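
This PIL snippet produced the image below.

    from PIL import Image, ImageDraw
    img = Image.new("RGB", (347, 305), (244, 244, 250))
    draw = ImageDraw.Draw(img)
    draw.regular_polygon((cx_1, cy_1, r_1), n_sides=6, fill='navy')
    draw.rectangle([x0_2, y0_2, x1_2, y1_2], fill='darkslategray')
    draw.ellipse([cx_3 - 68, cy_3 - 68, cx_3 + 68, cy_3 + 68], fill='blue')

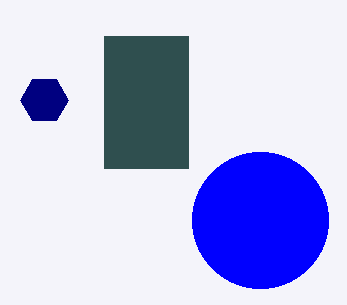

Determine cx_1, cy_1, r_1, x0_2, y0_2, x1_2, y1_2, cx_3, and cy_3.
cx_1 = 44; cy_1 = 100; r_1 = 24; x0_2 = 104; y0_2 = 36; x1_2 = 188; y1_2 = 168; cx_3 = 260; cy_3 = 220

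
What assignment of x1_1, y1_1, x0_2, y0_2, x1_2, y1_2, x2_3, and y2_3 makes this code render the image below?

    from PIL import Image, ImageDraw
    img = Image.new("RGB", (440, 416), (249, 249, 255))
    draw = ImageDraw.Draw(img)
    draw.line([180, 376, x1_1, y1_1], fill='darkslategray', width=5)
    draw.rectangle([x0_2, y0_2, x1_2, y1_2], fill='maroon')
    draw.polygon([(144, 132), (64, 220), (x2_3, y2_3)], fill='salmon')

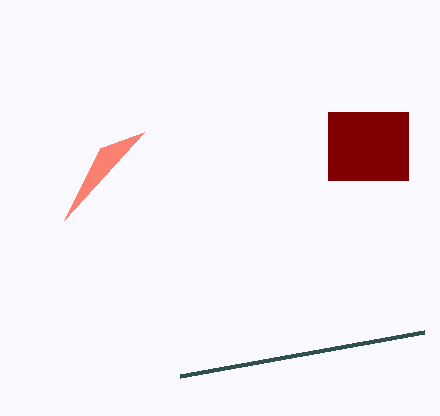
x1_1 = 424, y1_1 = 332, x0_2 = 328, y0_2 = 112, x1_2 = 408, y1_2 = 180, x2_3 = 100, y2_3 = 148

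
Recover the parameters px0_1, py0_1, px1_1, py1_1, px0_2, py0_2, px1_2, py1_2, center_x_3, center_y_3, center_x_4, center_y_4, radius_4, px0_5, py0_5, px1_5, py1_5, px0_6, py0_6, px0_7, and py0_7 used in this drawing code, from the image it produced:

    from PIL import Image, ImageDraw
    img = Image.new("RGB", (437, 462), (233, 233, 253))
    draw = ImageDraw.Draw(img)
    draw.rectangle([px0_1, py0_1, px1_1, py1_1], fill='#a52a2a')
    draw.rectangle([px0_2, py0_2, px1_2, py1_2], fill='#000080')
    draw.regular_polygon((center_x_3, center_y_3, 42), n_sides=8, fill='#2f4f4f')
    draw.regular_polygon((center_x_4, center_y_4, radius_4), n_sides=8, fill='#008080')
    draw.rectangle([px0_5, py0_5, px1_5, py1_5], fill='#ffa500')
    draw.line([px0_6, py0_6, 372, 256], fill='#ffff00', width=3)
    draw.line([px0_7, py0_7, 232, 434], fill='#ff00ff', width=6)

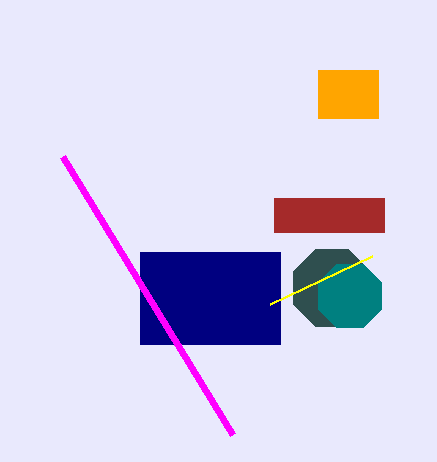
px0_1 = 274
py0_1 = 198
px1_1 = 384
py1_1 = 232
px0_2 = 140
py0_2 = 252
px1_2 = 280
py1_2 = 344
center_x_3 = 332
center_y_3 = 288
center_x_4 = 350
center_y_4 = 296
radius_4 = 34
px0_5 = 318
py0_5 = 70
px1_5 = 378
py1_5 = 118
px0_6 = 270
py0_6 = 304
px0_7 = 62
py0_7 = 156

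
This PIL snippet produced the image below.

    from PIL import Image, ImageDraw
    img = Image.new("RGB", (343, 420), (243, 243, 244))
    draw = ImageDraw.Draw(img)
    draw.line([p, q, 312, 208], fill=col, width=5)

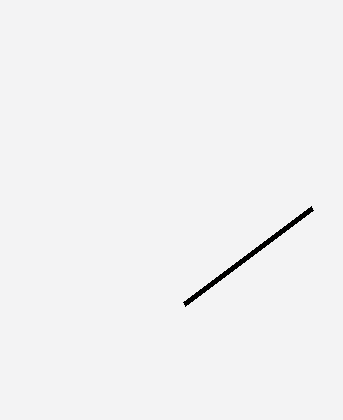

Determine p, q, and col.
p = 184, q = 304, col = 'black'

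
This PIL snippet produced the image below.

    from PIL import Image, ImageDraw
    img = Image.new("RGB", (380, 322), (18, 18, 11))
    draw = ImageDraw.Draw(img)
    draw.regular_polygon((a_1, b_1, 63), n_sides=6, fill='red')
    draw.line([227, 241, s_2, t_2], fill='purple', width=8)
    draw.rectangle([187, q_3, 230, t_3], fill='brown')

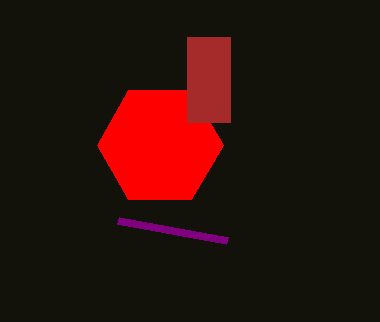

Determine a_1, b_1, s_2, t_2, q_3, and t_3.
a_1 = 160, b_1 = 145, s_2 = 118, t_2 = 221, q_3 = 37, t_3 = 122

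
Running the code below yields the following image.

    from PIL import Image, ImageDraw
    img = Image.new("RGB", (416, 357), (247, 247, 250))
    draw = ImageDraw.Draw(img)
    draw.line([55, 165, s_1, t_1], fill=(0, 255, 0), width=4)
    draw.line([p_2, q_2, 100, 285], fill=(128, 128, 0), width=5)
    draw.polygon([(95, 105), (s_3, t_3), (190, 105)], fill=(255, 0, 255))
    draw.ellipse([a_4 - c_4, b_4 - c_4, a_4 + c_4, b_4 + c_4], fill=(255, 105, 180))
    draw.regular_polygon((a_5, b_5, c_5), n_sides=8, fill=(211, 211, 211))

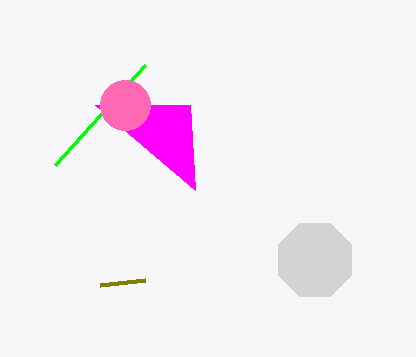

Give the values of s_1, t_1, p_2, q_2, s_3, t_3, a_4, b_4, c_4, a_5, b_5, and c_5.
s_1 = 145, t_1 = 65, p_2 = 145, q_2 = 280, s_3 = 195, t_3 = 190, a_4 = 125, b_4 = 105, c_4 = 25, a_5 = 315, b_5 = 260, c_5 = 40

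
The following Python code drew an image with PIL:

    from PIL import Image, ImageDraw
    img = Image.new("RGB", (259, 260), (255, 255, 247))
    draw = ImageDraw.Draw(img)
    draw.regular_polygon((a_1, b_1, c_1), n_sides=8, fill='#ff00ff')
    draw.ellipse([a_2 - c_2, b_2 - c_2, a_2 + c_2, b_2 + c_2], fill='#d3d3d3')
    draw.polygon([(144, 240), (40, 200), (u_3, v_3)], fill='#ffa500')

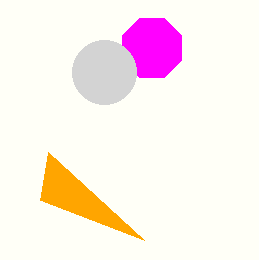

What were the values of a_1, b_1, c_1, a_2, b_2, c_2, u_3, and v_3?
a_1 = 152; b_1 = 48; c_1 = 32; a_2 = 104; b_2 = 72; c_2 = 32; u_3 = 48; v_3 = 152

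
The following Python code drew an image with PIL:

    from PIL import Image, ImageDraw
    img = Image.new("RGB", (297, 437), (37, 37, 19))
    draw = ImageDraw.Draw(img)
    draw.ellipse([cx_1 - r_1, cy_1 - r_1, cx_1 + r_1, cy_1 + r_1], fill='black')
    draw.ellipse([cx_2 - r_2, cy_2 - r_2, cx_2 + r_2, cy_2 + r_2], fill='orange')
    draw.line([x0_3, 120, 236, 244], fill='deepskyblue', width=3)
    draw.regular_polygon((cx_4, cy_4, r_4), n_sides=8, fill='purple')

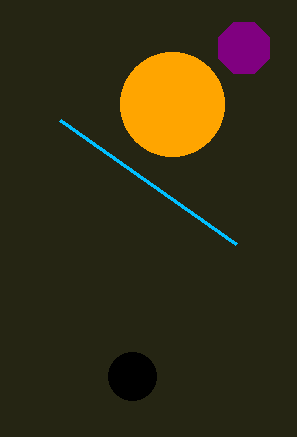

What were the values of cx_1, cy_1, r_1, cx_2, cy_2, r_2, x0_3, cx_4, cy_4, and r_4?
cx_1 = 132; cy_1 = 376; r_1 = 24; cx_2 = 172; cy_2 = 104; r_2 = 52; x0_3 = 60; cx_4 = 244; cy_4 = 48; r_4 = 28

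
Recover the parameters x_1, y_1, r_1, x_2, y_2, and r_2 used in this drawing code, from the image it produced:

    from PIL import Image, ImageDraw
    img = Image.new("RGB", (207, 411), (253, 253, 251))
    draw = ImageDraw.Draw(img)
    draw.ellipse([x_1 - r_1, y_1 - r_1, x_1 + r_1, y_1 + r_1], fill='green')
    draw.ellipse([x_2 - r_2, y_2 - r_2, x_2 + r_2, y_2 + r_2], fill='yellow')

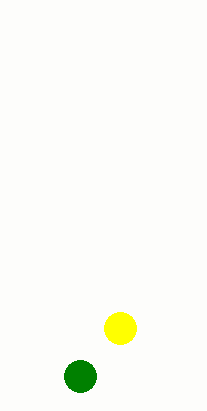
x_1 = 80
y_1 = 376
r_1 = 16
x_2 = 120
y_2 = 328
r_2 = 16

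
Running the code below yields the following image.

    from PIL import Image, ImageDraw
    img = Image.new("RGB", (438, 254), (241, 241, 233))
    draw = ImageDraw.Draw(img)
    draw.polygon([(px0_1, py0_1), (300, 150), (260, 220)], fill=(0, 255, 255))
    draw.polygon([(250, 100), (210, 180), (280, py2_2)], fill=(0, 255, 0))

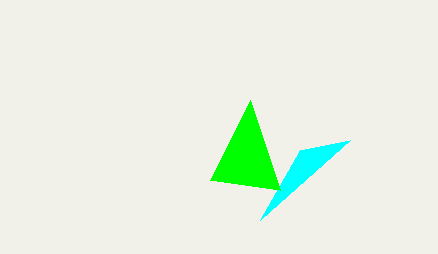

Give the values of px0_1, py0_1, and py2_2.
px0_1 = 350
py0_1 = 140
py2_2 = 190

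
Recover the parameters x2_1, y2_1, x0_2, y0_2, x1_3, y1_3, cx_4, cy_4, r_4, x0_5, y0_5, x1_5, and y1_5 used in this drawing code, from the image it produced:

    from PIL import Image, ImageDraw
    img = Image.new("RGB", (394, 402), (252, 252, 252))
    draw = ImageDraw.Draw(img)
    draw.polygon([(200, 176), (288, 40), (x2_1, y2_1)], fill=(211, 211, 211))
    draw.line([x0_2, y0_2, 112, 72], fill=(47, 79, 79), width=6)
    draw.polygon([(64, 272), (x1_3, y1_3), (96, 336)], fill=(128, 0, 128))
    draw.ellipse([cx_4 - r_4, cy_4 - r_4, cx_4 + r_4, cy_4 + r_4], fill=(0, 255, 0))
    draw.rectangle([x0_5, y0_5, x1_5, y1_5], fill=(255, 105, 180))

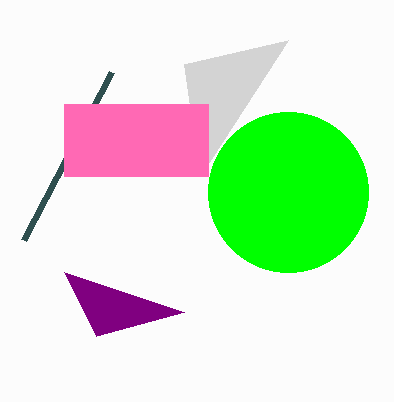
x2_1 = 184
y2_1 = 64
x0_2 = 24
y0_2 = 240
x1_3 = 184
y1_3 = 312
cx_4 = 288
cy_4 = 192
r_4 = 80
x0_5 = 64
y0_5 = 104
x1_5 = 208
y1_5 = 176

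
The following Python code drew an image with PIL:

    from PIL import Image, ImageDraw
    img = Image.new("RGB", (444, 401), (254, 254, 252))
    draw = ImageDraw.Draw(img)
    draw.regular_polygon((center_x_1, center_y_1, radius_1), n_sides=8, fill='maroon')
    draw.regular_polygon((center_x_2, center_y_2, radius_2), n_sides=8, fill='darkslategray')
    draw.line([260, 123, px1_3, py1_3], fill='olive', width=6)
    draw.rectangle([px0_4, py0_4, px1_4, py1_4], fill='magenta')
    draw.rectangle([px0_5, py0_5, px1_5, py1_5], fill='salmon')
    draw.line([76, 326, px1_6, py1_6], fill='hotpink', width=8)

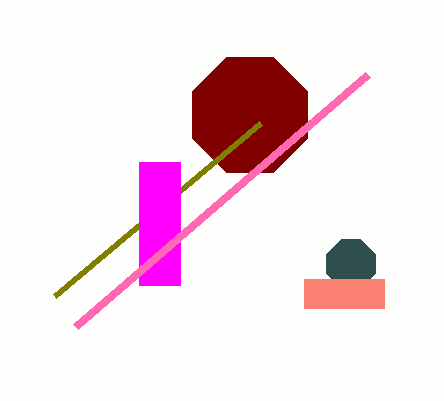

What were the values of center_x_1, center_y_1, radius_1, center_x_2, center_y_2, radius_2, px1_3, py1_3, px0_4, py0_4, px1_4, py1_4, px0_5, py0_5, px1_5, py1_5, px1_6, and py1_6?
center_x_1 = 250
center_y_1 = 115
radius_1 = 62
center_x_2 = 351
center_y_2 = 264
radius_2 = 26
px1_3 = 54
py1_3 = 296
px0_4 = 139
py0_4 = 162
px1_4 = 180
py1_4 = 285
px0_5 = 304
py0_5 = 279
px1_5 = 384
py1_5 = 308
px1_6 = 368
py1_6 = 74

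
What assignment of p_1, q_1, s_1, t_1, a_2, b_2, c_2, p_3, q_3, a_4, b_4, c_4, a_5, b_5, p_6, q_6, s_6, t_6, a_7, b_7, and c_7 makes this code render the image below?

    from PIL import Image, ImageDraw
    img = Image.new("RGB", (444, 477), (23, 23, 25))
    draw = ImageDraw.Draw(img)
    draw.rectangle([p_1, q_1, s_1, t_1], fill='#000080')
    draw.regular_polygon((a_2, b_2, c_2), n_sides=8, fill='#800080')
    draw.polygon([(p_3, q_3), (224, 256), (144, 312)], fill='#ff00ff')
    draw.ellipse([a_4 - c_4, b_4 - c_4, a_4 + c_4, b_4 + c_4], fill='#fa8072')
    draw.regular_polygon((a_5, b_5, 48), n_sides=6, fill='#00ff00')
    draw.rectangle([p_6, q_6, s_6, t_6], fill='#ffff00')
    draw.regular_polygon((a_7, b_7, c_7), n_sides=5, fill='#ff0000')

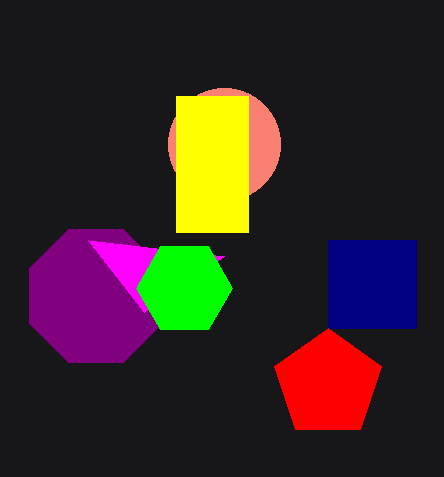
p_1 = 328, q_1 = 240, s_1 = 416, t_1 = 328, a_2 = 96, b_2 = 296, c_2 = 72, p_3 = 88, q_3 = 240, a_4 = 224, b_4 = 144, c_4 = 56, a_5 = 184, b_5 = 288, p_6 = 176, q_6 = 96, s_6 = 248, t_6 = 232, a_7 = 328, b_7 = 384, c_7 = 56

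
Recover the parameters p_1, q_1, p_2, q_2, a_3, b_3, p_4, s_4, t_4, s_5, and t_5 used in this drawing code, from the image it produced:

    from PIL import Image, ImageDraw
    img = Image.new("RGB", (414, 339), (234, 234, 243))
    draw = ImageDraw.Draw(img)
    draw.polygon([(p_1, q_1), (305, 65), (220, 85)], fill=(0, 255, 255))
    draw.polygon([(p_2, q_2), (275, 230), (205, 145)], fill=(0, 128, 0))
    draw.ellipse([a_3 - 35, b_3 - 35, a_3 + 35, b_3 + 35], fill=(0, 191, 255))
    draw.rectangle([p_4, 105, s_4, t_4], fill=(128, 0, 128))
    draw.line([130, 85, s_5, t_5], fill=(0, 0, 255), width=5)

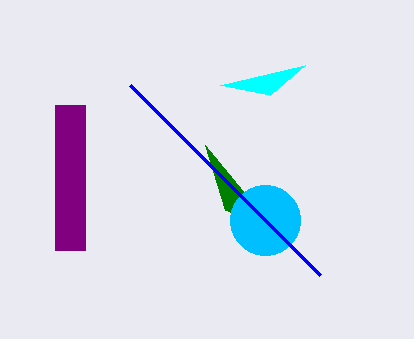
p_1 = 270, q_1 = 95, p_2 = 225, q_2 = 210, a_3 = 265, b_3 = 220, p_4 = 55, s_4 = 85, t_4 = 250, s_5 = 320, t_5 = 275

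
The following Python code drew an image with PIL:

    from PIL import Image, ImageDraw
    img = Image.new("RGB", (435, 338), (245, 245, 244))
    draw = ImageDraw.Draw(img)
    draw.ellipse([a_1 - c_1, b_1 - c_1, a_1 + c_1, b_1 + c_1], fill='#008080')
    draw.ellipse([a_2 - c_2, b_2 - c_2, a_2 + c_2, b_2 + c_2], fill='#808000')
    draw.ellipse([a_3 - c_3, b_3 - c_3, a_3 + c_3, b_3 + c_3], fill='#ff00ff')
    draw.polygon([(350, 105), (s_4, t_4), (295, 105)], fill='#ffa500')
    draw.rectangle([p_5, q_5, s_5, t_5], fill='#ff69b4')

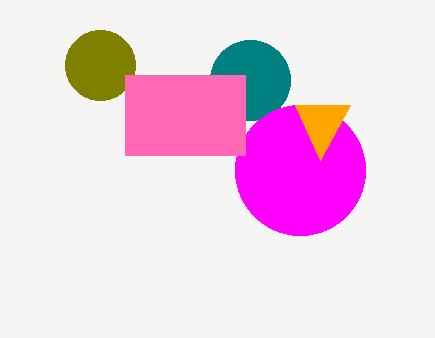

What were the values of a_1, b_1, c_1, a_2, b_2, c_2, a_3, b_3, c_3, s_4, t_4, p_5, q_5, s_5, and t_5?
a_1 = 250
b_1 = 80
c_1 = 40
a_2 = 100
b_2 = 65
c_2 = 35
a_3 = 300
b_3 = 170
c_3 = 65
s_4 = 320
t_4 = 160
p_5 = 125
q_5 = 75
s_5 = 245
t_5 = 155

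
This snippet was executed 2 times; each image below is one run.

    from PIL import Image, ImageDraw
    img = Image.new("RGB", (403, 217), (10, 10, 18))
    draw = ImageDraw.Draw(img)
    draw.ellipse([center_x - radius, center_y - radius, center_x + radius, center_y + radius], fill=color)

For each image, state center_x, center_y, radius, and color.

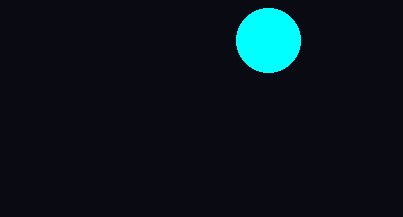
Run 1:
center_x = 268
center_y = 40
radius = 32
color = 'cyan'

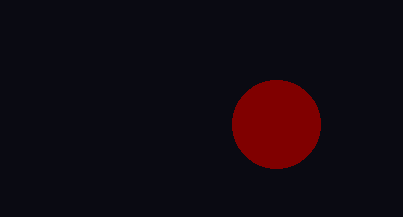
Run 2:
center_x = 276; center_y = 124; radius = 44; color = 'maroon'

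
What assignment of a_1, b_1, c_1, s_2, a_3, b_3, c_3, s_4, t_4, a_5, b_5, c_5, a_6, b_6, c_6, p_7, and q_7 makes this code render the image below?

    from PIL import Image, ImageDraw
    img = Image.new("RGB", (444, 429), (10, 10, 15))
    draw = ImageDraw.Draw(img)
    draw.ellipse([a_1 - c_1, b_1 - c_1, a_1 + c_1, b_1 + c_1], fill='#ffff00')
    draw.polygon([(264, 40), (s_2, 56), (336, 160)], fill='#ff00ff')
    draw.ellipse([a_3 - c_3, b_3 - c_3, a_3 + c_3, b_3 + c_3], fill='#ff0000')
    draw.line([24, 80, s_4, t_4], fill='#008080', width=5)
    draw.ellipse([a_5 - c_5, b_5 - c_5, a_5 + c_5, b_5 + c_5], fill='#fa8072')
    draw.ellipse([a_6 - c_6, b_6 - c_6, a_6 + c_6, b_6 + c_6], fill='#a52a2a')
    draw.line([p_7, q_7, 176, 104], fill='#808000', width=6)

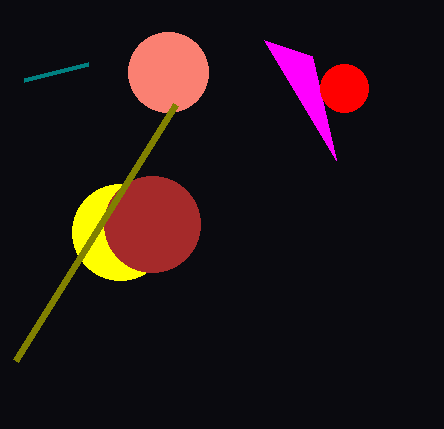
a_1 = 120, b_1 = 232, c_1 = 48, s_2 = 312, a_3 = 344, b_3 = 88, c_3 = 24, s_4 = 88, t_4 = 64, a_5 = 168, b_5 = 72, c_5 = 40, a_6 = 152, b_6 = 224, c_6 = 48, p_7 = 16, q_7 = 360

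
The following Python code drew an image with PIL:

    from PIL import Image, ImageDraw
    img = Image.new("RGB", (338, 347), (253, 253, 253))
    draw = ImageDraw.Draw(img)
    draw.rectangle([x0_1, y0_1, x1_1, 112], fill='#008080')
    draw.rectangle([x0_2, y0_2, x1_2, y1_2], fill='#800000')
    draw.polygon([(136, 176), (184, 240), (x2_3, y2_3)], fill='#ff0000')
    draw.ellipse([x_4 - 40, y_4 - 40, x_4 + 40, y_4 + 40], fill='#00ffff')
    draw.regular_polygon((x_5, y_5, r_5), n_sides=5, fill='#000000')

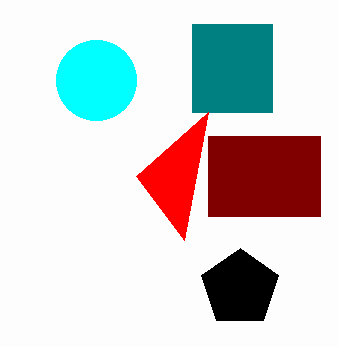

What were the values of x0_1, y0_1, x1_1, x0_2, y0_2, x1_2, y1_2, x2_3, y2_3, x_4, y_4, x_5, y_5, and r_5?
x0_1 = 192
y0_1 = 24
x1_1 = 272
x0_2 = 208
y0_2 = 136
x1_2 = 320
y1_2 = 216
x2_3 = 208
y2_3 = 112
x_4 = 96
y_4 = 80
x_5 = 240
y_5 = 288
r_5 = 40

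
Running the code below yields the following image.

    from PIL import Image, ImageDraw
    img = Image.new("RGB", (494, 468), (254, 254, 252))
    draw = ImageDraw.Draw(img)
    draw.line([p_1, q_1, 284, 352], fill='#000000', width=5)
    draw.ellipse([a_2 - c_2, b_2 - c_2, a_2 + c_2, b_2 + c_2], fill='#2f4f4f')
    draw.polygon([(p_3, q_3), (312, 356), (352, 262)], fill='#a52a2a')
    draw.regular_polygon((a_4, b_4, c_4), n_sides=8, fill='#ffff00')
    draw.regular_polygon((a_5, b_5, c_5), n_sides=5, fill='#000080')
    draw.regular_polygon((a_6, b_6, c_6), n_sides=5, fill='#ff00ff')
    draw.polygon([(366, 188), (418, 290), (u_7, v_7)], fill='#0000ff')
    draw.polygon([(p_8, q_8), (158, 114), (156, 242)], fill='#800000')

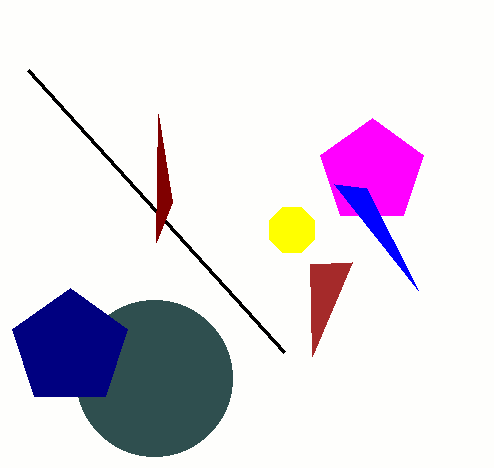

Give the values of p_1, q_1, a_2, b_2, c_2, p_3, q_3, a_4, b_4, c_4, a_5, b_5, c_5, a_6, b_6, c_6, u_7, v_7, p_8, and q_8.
p_1 = 28
q_1 = 70
a_2 = 154
b_2 = 378
c_2 = 78
p_3 = 310
q_3 = 264
a_4 = 292
b_4 = 230
c_4 = 24
a_5 = 70
b_5 = 348
c_5 = 60
a_6 = 372
b_6 = 172
c_6 = 54
u_7 = 334
v_7 = 184
p_8 = 172
q_8 = 202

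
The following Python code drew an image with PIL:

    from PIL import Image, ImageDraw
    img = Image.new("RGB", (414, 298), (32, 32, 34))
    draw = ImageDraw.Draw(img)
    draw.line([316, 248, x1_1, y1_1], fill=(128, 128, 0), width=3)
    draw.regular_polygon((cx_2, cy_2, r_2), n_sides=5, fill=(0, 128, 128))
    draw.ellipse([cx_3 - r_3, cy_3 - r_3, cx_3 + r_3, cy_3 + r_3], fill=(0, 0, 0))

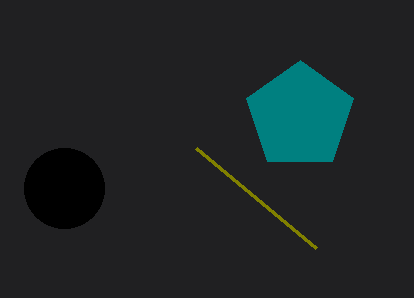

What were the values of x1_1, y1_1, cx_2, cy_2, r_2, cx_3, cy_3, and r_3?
x1_1 = 196, y1_1 = 148, cx_2 = 300, cy_2 = 116, r_2 = 56, cx_3 = 64, cy_3 = 188, r_3 = 40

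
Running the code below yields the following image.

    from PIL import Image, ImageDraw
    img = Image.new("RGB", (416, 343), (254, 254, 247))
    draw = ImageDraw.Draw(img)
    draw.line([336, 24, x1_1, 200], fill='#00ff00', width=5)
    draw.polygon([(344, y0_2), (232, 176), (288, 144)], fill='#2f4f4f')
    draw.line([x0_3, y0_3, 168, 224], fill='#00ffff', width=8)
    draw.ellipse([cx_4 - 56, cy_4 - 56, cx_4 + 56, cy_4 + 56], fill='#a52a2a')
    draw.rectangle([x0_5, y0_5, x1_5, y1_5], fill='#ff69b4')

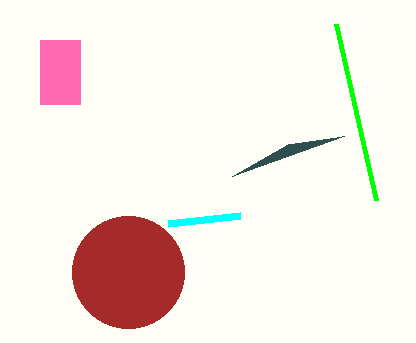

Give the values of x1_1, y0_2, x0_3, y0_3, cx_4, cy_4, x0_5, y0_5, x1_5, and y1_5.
x1_1 = 376, y0_2 = 136, x0_3 = 240, y0_3 = 216, cx_4 = 128, cy_4 = 272, x0_5 = 40, y0_5 = 40, x1_5 = 80, y1_5 = 104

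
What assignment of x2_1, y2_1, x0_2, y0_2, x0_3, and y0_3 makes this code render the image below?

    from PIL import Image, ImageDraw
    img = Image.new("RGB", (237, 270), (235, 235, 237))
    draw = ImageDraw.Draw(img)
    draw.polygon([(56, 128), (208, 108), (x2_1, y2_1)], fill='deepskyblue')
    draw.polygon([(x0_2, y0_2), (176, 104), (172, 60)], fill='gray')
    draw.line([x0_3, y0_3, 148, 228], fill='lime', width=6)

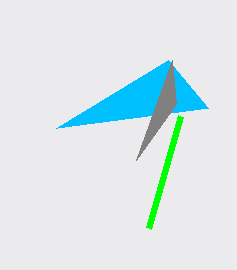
x2_1 = 168; y2_1 = 60; x0_2 = 136; y0_2 = 160; x0_3 = 180; y0_3 = 116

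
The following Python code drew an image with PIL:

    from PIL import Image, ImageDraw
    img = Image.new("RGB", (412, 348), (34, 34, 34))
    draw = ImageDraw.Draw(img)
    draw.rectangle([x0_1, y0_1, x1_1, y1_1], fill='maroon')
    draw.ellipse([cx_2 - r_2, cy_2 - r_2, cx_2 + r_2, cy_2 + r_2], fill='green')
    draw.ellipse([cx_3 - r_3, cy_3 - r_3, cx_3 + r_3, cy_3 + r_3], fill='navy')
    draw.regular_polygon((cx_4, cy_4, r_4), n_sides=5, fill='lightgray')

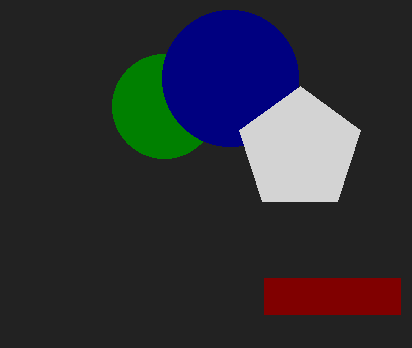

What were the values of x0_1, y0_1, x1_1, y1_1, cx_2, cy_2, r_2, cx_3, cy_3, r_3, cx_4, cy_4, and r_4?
x0_1 = 264; y0_1 = 278; x1_1 = 400; y1_1 = 314; cx_2 = 164; cy_2 = 106; r_2 = 52; cx_3 = 230; cy_3 = 78; r_3 = 68; cx_4 = 300; cy_4 = 150; r_4 = 64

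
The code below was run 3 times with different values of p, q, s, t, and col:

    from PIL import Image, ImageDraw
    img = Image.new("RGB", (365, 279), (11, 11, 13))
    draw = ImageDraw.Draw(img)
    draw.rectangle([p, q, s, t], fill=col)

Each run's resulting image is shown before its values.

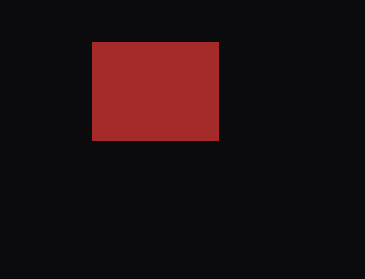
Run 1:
p = 92
q = 42
s = 218
t = 140
col = 'brown'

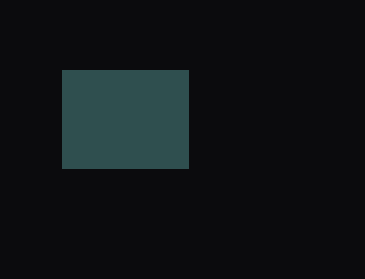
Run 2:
p = 62; q = 70; s = 188; t = 168; col = 'darkslategray'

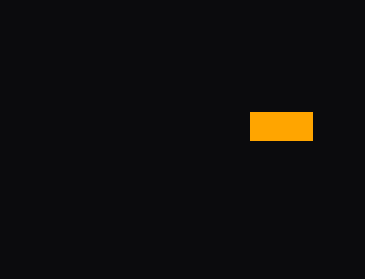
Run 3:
p = 250, q = 112, s = 312, t = 140, col = 'orange'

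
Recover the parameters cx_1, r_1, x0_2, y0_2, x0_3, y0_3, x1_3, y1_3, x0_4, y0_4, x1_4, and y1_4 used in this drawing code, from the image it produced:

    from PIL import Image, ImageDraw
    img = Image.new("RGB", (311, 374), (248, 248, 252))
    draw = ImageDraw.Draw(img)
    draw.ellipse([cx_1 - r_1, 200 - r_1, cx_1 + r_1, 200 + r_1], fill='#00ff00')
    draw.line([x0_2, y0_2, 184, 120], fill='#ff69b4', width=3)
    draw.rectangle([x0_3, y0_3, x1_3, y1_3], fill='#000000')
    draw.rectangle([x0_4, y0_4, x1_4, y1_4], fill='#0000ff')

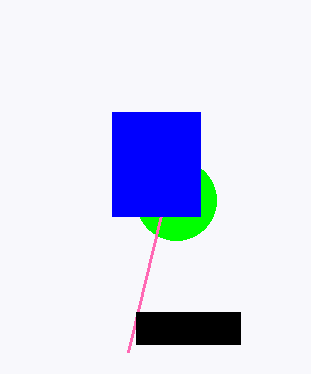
cx_1 = 176, r_1 = 40, x0_2 = 128, y0_2 = 352, x0_3 = 136, y0_3 = 312, x1_3 = 240, y1_3 = 344, x0_4 = 112, y0_4 = 112, x1_4 = 200, y1_4 = 216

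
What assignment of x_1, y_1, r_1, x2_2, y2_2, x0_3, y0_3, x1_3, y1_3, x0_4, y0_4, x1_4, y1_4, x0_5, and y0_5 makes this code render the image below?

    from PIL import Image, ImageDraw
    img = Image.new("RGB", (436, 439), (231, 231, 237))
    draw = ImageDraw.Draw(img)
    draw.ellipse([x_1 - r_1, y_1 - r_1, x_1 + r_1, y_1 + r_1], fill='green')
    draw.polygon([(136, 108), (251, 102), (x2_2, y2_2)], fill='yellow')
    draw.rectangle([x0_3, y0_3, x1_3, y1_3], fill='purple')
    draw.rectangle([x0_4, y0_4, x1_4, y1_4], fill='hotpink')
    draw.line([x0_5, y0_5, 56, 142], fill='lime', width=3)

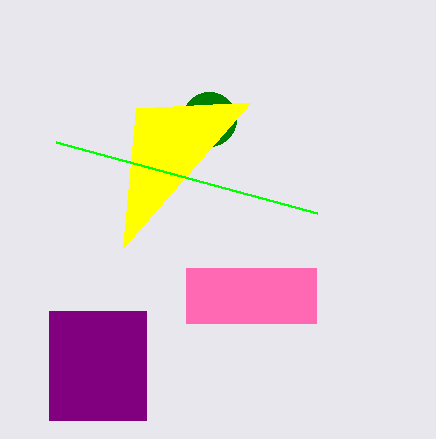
x_1 = 209
y_1 = 119
r_1 = 27
x2_2 = 123
y2_2 = 248
x0_3 = 49
y0_3 = 311
x1_3 = 146
y1_3 = 420
x0_4 = 186
y0_4 = 268
x1_4 = 316
y1_4 = 323
x0_5 = 317
y0_5 = 213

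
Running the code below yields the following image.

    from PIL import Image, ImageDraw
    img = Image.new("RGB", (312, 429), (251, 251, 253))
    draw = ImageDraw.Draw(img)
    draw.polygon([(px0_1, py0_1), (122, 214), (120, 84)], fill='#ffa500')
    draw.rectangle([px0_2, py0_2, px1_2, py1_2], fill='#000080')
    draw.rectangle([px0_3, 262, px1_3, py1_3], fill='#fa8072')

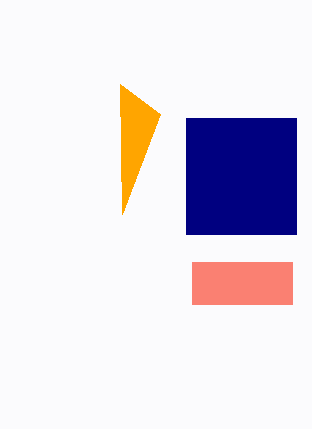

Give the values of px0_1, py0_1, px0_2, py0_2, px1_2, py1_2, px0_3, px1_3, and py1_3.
px0_1 = 160
py0_1 = 114
px0_2 = 186
py0_2 = 118
px1_2 = 296
py1_2 = 234
px0_3 = 192
px1_3 = 292
py1_3 = 304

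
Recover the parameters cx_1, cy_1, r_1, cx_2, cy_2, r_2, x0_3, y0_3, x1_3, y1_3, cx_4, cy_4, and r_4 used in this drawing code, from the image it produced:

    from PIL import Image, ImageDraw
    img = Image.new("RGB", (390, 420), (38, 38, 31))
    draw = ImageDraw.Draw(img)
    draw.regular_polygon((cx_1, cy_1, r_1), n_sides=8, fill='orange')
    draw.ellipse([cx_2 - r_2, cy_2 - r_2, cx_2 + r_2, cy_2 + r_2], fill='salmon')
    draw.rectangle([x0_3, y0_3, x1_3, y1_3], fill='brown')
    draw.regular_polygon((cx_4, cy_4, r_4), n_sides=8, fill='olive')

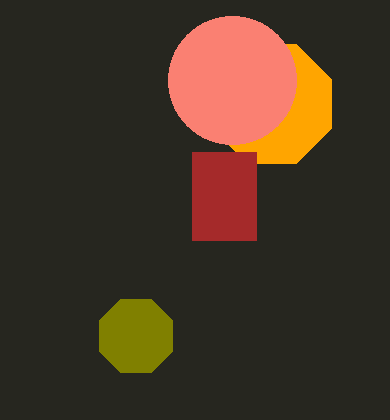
cx_1 = 272, cy_1 = 104, r_1 = 64, cx_2 = 232, cy_2 = 80, r_2 = 64, x0_3 = 192, y0_3 = 152, x1_3 = 256, y1_3 = 240, cx_4 = 136, cy_4 = 336, r_4 = 40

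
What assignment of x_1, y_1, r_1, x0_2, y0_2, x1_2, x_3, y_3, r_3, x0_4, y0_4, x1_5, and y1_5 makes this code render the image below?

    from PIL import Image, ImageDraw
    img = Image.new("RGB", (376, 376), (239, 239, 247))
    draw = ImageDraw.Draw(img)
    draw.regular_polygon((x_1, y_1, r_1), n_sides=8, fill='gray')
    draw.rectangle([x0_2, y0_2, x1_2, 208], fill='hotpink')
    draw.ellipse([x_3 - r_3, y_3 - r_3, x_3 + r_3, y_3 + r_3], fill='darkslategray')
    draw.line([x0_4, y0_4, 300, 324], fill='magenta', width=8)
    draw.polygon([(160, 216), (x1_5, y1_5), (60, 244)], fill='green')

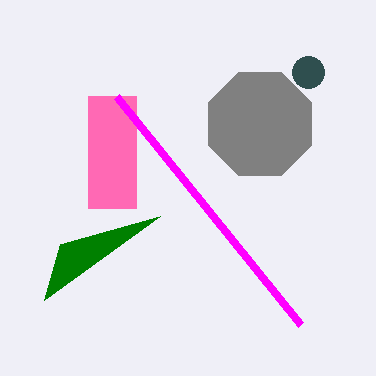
x_1 = 260; y_1 = 124; r_1 = 56; x0_2 = 88; y0_2 = 96; x1_2 = 136; x_3 = 308; y_3 = 72; r_3 = 16; x0_4 = 116; y0_4 = 96; x1_5 = 44; y1_5 = 300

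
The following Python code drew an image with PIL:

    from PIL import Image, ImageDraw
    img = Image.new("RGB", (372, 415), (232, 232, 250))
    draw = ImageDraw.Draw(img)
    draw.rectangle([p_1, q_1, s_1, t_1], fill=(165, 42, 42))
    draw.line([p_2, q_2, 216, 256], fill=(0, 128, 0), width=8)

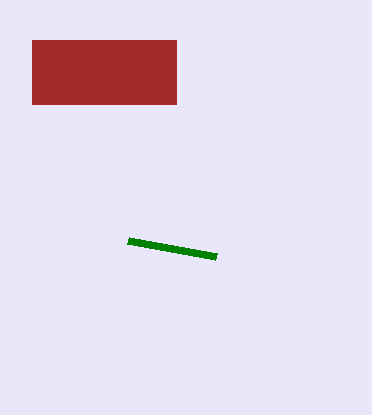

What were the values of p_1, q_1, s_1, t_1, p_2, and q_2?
p_1 = 32, q_1 = 40, s_1 = 176, t_1 = 104, p_2 = 128, q_2 = 240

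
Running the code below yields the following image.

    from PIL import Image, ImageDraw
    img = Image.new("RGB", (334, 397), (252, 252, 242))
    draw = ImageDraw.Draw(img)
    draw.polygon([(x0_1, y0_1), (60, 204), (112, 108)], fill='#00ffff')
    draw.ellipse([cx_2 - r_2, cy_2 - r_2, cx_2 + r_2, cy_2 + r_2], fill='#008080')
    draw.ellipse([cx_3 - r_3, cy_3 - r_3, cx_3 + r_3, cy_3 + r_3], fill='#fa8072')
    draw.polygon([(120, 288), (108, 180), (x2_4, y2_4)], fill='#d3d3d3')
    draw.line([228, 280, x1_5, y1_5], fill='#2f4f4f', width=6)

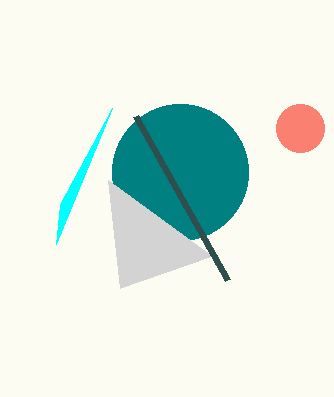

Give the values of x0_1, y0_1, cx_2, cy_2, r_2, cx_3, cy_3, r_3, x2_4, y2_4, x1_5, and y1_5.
x0_1 = 56
y0_1 = 244
cx_2 = 180
cy_2 = 172
r_2 = 68
cx_3 = 300
cy_3 = 128
r_3 = 24
x2_4 = 212
y2_4 = 256
x1_5 = 136
y1_5 = 116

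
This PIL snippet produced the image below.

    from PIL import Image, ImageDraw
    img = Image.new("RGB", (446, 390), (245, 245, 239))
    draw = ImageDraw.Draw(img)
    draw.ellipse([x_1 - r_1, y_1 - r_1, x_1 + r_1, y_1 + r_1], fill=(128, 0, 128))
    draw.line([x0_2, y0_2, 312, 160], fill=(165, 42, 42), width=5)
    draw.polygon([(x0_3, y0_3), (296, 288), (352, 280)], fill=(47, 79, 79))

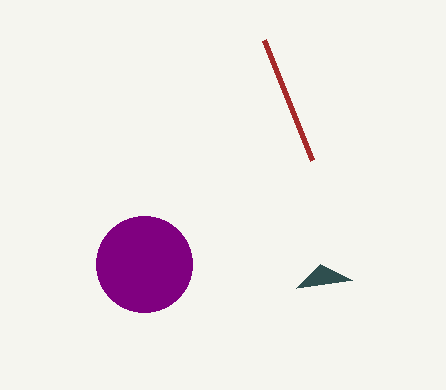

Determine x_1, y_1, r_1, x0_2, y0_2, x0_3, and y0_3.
x_1 = 144; y_1 = 264; r_1 = 48; x0_2 = 264; y0_2 = 40; x0_3 = 320; y0_3 = 264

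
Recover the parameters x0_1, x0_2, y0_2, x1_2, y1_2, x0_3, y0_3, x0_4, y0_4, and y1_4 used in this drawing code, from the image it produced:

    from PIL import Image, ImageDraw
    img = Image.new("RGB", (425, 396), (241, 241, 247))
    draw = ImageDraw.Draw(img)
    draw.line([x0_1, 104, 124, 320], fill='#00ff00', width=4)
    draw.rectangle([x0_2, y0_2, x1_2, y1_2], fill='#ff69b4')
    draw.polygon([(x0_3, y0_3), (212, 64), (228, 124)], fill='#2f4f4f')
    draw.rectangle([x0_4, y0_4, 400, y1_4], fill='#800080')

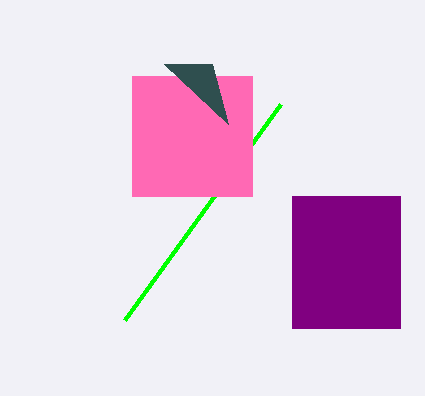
x0_1 = 280
x0_2 = 132
y0_2 = 76
x1_2 = 252
y1_2 = 196
x0_3 = 164
y0_3 = 64
x0_4 = 292
y0_4 = 196
y1_4 = 328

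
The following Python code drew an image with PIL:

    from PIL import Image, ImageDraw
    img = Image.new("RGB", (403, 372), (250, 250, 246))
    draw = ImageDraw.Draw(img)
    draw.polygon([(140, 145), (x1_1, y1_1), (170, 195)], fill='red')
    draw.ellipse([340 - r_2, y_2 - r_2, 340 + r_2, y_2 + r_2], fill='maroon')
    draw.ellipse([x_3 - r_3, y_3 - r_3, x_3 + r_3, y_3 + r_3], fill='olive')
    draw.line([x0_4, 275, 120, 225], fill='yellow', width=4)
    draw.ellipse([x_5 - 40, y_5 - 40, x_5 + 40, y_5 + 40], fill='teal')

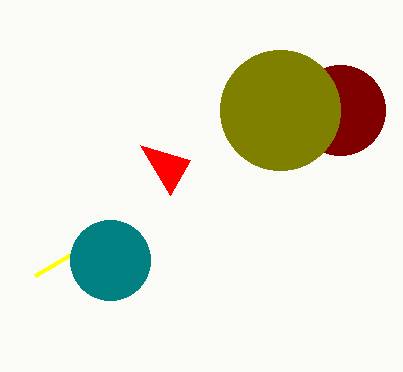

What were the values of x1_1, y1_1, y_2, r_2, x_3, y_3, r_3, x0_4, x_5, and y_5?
x1_1 = 190
y1_1 = 160
y_2 = 110
r_2 = 45
x_3 = 280
y_3 = 110
r_3 = 60
x0_4 = 35
x_5 = 110
y_5 = 260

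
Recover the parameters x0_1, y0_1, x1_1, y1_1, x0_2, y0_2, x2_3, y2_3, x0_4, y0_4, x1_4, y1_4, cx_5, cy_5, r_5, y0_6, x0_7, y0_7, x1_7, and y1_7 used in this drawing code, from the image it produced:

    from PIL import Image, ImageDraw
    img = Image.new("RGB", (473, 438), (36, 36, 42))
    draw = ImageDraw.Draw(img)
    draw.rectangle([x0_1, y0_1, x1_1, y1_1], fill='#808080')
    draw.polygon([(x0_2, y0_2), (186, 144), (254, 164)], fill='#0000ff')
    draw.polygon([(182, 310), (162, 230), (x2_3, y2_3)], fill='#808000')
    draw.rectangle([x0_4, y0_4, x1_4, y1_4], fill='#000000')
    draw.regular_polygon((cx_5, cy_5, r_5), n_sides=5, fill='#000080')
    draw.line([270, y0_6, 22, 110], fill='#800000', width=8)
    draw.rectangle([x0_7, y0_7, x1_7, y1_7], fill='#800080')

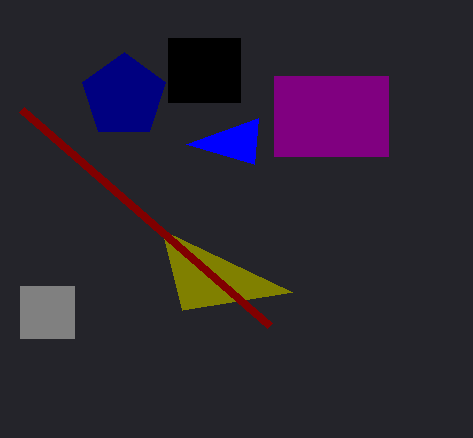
x0_1 = 20
y0_1 = 286
x1_1 = 74
y1_1 = 338
x0_2 = 258
y0_2 = 118
x2_3 = 292
y2_3 = 292
x0_4 = 168
y0_4 = 38
x1_4 = 240
y1_4 = 102
cx_5 = 124
cy_5 = 96
r_5 = 44
y0_6 = 326
x0_7 = 274
y0_7 = 76
x1_7 = 388
y1_7 = 156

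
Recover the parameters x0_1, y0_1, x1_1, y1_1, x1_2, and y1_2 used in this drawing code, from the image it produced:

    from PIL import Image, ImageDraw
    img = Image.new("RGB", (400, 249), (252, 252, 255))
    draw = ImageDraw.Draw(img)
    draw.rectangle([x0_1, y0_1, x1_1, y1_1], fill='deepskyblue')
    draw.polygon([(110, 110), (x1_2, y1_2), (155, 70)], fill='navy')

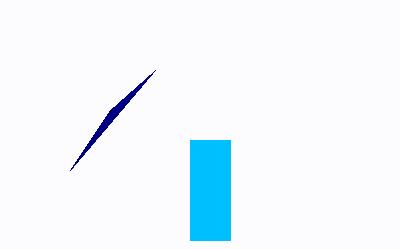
x0_1 = 190
y0_1 = 140
x1_1 = 230
y1_1 = 240
x1_2 = 70
y1_2 = 170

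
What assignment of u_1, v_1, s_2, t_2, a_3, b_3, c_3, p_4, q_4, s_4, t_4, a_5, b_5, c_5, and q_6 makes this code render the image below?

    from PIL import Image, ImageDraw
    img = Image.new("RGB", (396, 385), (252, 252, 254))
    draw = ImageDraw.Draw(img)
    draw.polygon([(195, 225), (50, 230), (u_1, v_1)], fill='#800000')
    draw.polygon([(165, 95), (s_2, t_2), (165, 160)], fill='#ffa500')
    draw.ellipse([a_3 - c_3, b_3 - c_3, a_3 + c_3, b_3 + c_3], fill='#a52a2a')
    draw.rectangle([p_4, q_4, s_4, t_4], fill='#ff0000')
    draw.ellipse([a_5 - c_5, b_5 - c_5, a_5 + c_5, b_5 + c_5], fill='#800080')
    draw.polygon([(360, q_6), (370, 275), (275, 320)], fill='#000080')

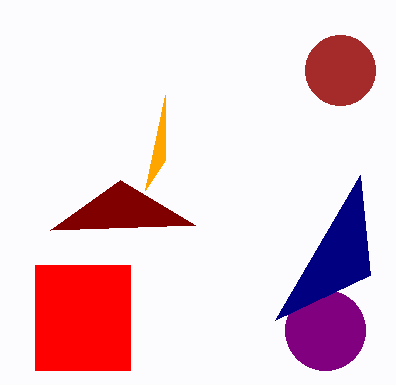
u_1 = 120, v_1 = 180, s_2 = 145, t_2 = 190, a_3 = 340, b_3 = 70, c_3 = 35, p_4 = 35, q_4 = 265, s_4 = 130, t_4 = 370, a_5 = 325, b_5 = 330, c_5 = 40, q_6 = 175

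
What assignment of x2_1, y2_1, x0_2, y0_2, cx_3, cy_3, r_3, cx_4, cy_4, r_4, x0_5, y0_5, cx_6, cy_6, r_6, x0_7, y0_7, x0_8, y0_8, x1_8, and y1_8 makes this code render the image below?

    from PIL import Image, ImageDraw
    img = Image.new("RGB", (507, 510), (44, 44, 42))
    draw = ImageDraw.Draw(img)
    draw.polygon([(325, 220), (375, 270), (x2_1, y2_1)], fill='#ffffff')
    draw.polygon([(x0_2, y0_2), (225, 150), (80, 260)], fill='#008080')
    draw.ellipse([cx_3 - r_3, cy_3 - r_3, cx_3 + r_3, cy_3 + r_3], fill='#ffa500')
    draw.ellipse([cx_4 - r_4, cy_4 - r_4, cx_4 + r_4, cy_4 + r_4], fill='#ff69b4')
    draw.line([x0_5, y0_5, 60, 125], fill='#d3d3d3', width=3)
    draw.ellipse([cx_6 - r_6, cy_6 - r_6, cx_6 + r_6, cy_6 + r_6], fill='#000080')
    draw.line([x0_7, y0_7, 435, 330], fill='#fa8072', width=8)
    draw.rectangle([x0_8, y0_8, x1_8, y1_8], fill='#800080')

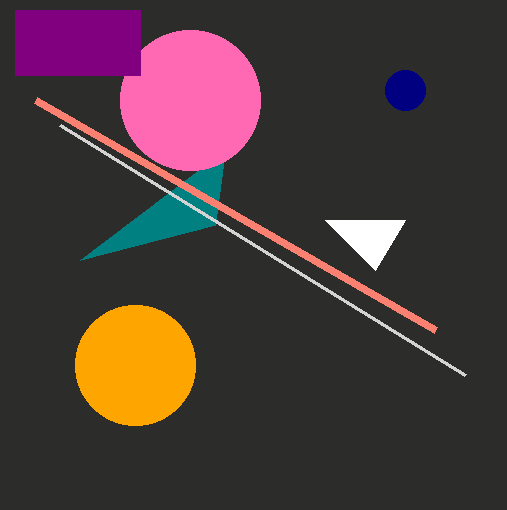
x2_1 = 405, y2_1 = 220, x0_2 = 215, y0_2 = 225, cx_3 = 135, cy_3 = 365, r_3 = 60, cx_4 = 190, cy_4 = 100, r_4 = 70, x0_5 = 465, y0_5 = 375, cx_6 = 405, cy_6 = 90, r_6 = 20, x0_7 = 35, y0_7 = 100, x0_8 = 15, y0_8 = 10, x1_8 = 140, y1_8 = 75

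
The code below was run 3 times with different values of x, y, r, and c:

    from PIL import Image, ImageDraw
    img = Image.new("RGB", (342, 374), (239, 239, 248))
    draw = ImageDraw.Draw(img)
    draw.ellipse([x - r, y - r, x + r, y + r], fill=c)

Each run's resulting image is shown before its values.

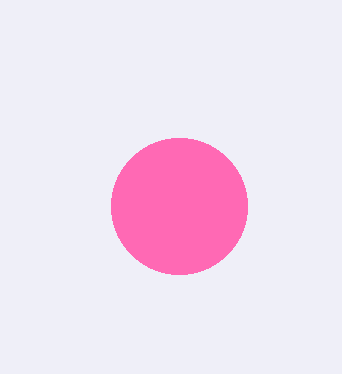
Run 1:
x = 179, y = 206, r = 68, c = 'hotpink'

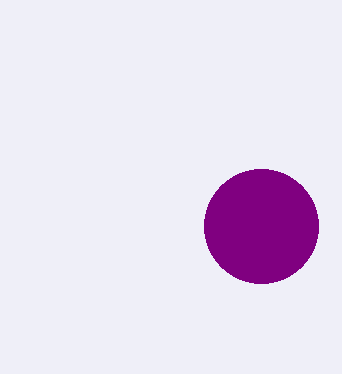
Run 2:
x = 261; y = 226; r = 57; c = 'purple'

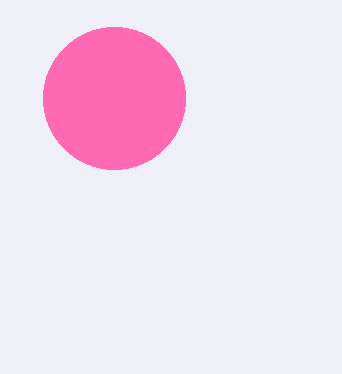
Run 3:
x = 114
y = 98
r = 71
c = 'hotpink'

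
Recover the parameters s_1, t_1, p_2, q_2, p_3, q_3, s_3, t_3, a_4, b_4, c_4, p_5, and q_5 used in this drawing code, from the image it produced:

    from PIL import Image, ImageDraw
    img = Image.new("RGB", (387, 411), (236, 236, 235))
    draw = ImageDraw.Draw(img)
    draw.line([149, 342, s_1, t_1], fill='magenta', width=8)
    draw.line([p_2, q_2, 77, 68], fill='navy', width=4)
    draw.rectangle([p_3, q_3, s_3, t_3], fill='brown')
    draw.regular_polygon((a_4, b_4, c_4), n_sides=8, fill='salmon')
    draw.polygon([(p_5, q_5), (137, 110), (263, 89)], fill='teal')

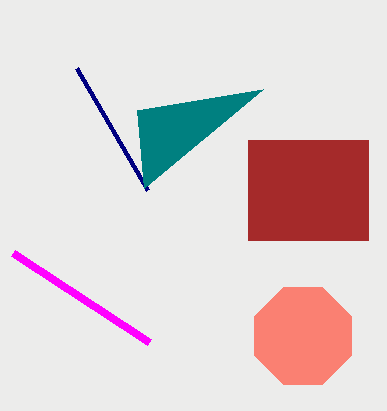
s_1 = 13; t_1 = 253; p_2 = 148; q_2 = 190; p_3 = 248; q_3 = 140; s_3 = 368; t_3 = 240; a_4 = 303; b_4 = 336; c_4 = 52; p_5 = 144; q_5 = 188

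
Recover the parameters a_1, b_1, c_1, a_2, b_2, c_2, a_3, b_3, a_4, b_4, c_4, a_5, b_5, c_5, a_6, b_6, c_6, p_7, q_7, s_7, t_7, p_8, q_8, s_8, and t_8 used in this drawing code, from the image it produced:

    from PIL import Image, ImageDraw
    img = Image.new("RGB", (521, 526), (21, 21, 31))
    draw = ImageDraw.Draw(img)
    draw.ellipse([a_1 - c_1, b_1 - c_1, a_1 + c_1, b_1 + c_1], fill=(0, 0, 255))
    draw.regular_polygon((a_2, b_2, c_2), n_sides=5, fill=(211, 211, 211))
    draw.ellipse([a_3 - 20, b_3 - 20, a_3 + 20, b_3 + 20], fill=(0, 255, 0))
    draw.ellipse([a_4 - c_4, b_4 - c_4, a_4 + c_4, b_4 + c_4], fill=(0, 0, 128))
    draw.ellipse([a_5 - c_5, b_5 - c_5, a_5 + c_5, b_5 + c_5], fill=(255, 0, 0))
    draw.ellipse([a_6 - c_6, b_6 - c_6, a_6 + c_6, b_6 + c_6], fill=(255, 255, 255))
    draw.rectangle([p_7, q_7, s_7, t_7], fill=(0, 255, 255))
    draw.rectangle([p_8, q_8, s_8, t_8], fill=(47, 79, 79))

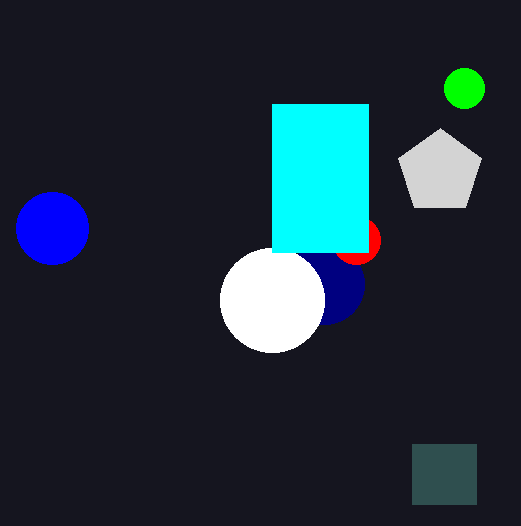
a_1 = 52, b_1 = 228, c_1 = 36, a_2 = 440, b_2 = 172, c_2 = 44, a_3 = 464, b_3 = 88, a_4 = 324, b_4 = 284, c_4 = 40, a_5 = 356, b_5 = 240, c_5 = 24, a_6 = 272, b_6 = 300, c_6 = 52, p_7 = 272, q_7 = 104, s_7 = 368, t_7 = 252, p_8 = 412, q_8 = 444, s_8 = 476, t_8 = 504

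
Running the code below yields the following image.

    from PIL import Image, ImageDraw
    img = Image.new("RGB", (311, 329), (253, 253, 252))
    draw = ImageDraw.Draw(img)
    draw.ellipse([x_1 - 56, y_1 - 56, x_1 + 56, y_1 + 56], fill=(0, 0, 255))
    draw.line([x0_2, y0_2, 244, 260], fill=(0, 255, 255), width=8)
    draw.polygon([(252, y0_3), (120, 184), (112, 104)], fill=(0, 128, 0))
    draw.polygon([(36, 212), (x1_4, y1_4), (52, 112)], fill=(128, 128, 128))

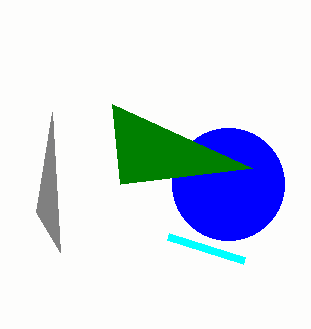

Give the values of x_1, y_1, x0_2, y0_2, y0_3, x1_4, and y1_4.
x_1 = 228; y_1 = 184; x0_2 = 168; y0_2 = 236; y0_3 = 168; x1_4 = 60; y1_4 = 252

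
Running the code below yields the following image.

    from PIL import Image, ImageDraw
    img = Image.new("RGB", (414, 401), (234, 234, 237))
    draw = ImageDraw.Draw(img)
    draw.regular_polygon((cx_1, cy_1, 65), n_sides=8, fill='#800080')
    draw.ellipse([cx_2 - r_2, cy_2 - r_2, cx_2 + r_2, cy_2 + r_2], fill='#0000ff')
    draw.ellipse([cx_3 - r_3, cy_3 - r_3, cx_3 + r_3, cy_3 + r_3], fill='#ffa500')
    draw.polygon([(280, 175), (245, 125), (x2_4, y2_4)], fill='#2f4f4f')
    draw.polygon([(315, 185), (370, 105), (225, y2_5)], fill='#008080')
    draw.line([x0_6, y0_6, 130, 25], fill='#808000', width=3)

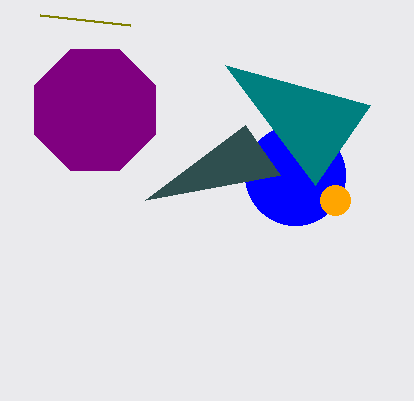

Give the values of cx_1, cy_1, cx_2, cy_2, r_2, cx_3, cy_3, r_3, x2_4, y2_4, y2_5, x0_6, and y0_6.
cx_1 = 95, cy_1 = 110, cx_2 = 295, cy_2 = 175, r_2 = 50, cx_3 = 335, cy_3 = 200, r_3 = 15, x2_4 = 145, y2_4 = 200, y2_5 = 65, x0_6 = 40, y0_6 = 15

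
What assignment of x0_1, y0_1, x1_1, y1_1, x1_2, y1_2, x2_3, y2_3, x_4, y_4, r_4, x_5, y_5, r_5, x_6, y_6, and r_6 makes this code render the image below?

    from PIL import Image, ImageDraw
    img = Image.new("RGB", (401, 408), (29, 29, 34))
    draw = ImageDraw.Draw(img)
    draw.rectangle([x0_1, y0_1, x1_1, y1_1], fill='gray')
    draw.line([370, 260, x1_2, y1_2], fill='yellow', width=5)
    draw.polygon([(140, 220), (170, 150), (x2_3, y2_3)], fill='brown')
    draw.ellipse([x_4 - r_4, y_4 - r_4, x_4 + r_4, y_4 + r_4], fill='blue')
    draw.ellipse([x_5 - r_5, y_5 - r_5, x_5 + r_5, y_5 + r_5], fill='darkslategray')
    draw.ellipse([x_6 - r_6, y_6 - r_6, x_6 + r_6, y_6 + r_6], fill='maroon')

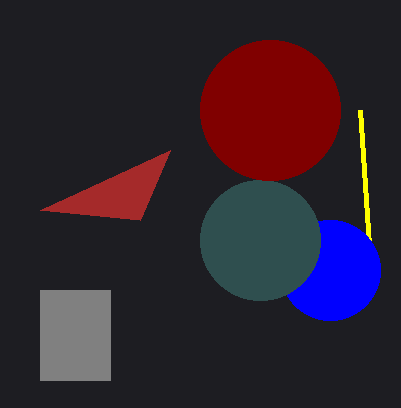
x0_1 = 40, y0_1 = 290, x1_1 = 110, y1_1 = 380, x1_2 = 360, y1_2 = 110, x2_3 = 40, y2_3 = 210, x_4 = 330, y_4 = 270, r_4 = 50, x_5 = 260, y_5 = 240, r_5 = 60, x_6 = 270, y_6 = 110, r_6 = 70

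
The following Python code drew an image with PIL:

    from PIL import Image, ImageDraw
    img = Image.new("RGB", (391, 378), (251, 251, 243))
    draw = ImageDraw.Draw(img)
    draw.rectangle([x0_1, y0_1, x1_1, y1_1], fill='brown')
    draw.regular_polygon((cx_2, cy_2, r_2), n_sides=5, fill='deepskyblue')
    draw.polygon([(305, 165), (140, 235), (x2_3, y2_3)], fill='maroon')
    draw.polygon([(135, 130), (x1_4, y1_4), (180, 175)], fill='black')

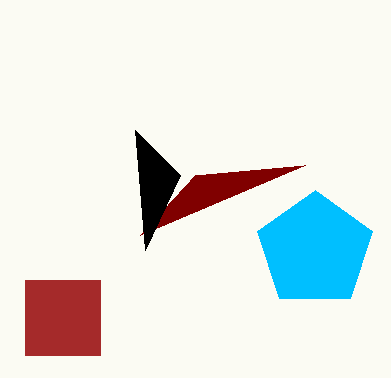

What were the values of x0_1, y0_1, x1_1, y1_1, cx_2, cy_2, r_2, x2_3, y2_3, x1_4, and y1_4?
x0_1 = 25
y0_1 = 280
x1_1 = 100
y1_1 = 355
cx_2 = 315
cy_2 = 250
r_2 = 60
x2_3 = 195
y2_3 = 175
x1_4 = 145
y1_4 = 250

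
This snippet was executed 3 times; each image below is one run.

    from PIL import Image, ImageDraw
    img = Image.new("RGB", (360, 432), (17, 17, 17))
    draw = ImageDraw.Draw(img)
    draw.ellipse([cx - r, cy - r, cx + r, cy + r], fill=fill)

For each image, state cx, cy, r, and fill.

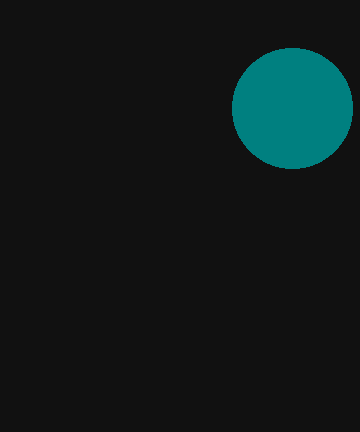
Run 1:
cx = 292; cy = 108; r = 60; fill = 'teal'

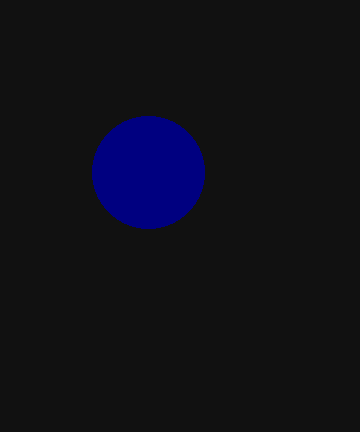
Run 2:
cx = 148, cy = 172, r = 56, fill = 'navy'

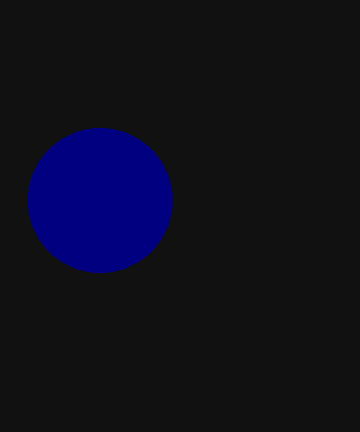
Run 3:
cx = 100
cy = 200
r = 72
fill = 'navy'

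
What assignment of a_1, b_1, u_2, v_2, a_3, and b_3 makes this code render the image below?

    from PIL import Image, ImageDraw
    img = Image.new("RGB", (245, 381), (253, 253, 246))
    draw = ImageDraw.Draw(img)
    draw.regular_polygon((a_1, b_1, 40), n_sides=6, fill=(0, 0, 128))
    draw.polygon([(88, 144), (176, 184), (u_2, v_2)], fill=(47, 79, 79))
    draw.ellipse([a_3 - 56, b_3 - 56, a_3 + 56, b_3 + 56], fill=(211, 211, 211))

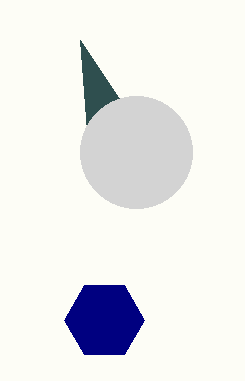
a_1 = 104; b_1 = 320; u_2 = 80; v_2 = 40; a_3 = 136; b_3 = 152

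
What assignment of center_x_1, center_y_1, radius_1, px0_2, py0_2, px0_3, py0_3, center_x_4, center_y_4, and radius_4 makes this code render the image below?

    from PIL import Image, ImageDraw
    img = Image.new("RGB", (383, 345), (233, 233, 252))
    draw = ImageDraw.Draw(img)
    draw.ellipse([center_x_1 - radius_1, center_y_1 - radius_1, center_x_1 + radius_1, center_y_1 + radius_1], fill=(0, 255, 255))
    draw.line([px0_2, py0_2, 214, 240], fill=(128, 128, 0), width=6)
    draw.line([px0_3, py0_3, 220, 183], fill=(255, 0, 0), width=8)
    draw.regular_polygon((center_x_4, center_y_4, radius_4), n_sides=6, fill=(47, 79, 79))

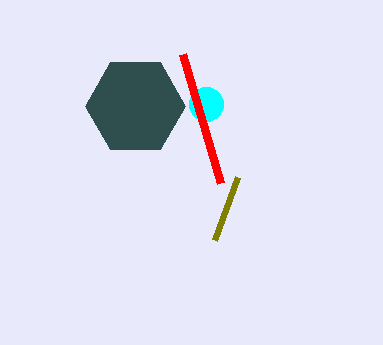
center_x_1 = 206, center_y_1 = 104, radius_1 = 17, px0_2 = 237, py0_2 = 177, px0_3 = 182, py0_3 = 54, center_x_4 = 135, center_y_4 = 106, radius_4 = 50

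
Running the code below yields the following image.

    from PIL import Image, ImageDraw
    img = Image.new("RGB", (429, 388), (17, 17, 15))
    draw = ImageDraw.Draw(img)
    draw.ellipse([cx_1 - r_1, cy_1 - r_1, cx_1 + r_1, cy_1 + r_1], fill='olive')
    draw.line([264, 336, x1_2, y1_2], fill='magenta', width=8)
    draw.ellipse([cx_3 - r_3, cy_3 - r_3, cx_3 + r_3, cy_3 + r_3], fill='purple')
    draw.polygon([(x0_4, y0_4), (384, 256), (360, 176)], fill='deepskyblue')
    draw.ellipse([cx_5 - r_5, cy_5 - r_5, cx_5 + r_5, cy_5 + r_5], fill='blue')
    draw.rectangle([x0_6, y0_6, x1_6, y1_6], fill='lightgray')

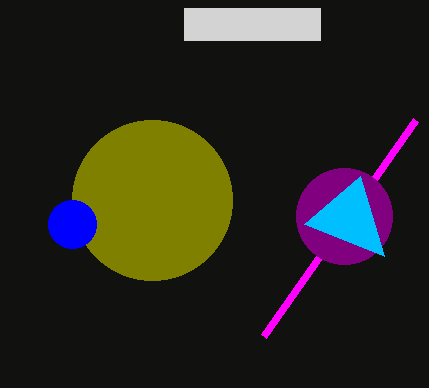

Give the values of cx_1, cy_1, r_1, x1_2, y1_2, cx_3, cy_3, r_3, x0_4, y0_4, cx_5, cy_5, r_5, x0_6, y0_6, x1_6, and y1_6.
cx_1 = 152, cy_1 = 200, r_1 = 80, x1_2 = 416, y1_2 = 120, cx_3 = 344, cy_3 = 216, r_3 = 48, x0_4 = 304, y0_4 = 224, cx_5 = 72, cy_5 = 224, r_5 = 24, x0_6 = 184, y0_6 = 8, x1_6 = 320, y1_6 = 40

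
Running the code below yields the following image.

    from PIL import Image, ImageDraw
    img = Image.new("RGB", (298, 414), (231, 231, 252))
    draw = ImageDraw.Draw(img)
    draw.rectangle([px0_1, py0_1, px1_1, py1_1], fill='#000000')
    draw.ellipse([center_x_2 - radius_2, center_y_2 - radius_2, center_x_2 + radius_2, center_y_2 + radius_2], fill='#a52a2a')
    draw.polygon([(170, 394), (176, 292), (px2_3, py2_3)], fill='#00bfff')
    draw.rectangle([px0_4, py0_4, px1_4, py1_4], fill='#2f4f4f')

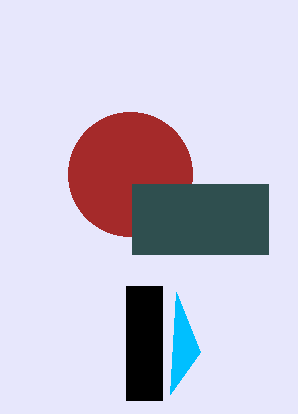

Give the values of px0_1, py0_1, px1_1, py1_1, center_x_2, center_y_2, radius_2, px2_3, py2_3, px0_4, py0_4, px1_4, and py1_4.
px0_1 = 126, py0_1 = 286, px1_1 = 162, py1_1 = 400, center_x_2 = 130, center_y_2 = 174, radius_2 = 62, px2_3 = 200, py2_3 = 352, px0_4 = 132, py0_4 = 184, px1_4 = 268, py1_4 = 254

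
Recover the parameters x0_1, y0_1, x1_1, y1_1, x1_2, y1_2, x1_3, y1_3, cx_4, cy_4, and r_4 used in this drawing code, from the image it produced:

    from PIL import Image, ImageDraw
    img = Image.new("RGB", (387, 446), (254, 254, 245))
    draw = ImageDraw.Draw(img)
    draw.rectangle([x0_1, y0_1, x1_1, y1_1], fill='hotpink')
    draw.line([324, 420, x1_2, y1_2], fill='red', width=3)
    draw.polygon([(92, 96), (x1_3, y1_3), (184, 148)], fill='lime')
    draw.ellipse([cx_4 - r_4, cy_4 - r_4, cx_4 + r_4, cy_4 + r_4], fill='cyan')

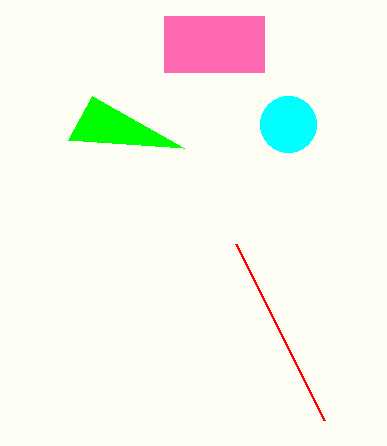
x0_1 = 164; y0_1 = 16; x1_1 = 264; y1_1 = 72; x1_2 = 236; y1_2 = 244; x1_3 = 68; y1_3 = 140; cx_4 = 288; cy_4 = 124; r_4 = 28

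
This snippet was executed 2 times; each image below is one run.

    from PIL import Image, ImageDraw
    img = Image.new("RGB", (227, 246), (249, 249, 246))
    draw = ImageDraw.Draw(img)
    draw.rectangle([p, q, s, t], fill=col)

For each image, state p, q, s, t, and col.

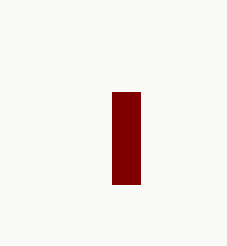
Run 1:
p = 112
q = 92
s = 140
t = 184
col = 'maroon'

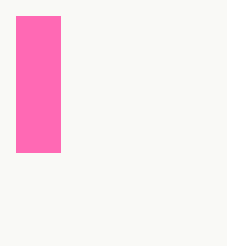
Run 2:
p = 16
q = 16
s = 60
t = 152
col = 'hotpink'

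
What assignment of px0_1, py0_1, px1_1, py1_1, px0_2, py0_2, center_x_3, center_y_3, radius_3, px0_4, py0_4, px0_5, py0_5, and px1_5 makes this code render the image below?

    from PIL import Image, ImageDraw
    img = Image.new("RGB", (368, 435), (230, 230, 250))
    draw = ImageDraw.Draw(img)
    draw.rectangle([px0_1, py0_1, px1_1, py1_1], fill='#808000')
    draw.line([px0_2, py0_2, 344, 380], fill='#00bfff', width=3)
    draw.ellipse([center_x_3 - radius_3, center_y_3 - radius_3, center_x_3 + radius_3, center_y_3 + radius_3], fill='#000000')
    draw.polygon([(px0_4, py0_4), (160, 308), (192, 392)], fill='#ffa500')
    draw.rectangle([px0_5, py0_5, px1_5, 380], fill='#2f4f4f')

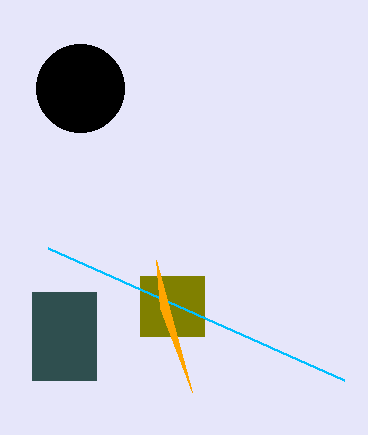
px0_1 = 140, py0_1 = 276, px1_1 = 204, py1_1 = 336, px0_2 = 48, py0_2 = 248, center_x_3 = 80, center_y_3 = 88, radius_3 = 44, px0_4 = 156, py0_4 = 260, px0_5 = 32, py0_5 = 292, px1_5 = 96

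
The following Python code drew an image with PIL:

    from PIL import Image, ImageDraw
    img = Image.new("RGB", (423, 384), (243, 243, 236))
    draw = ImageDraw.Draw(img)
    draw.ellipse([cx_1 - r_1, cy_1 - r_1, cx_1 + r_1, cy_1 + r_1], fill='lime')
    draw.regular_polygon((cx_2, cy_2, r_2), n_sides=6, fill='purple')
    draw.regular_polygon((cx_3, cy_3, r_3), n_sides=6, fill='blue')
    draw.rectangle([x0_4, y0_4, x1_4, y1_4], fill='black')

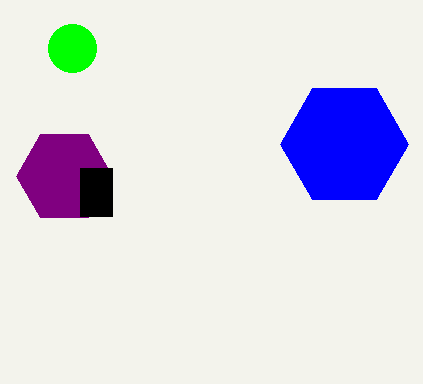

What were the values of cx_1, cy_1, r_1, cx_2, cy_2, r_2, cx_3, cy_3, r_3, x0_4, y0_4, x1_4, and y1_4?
cx_1 = 72
cy_1 = 48
r_1 = 24
cx_2 = 64
cy_2 = 176
r_2 = 48
cx_3 = 344
cy_3 = 144
r_3 = 64
x0_4 = 80
y0_4 = 168
x1_4 = 112
y1_4 = 216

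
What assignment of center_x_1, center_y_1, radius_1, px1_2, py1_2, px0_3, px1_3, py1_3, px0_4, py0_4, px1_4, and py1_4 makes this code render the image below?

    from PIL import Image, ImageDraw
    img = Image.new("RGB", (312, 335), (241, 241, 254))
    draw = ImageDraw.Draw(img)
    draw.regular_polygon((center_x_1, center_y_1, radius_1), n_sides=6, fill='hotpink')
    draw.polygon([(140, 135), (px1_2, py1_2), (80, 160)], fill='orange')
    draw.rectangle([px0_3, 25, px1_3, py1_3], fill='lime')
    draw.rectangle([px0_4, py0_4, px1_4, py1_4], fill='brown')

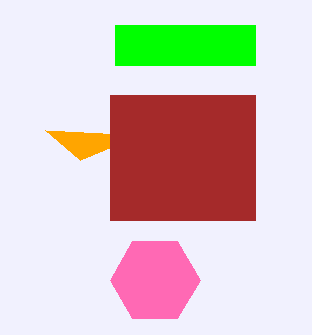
center_x_1 = 155; center_y_1 = 280; radius_1 = 45; px1_2 = 45; py1_2 = 130; px0_3 = 115; px1_3 = 255; py1_3 = 65; px0_4 = 110; py0_4 = 95; px1_4 = 255; py1_4 = 220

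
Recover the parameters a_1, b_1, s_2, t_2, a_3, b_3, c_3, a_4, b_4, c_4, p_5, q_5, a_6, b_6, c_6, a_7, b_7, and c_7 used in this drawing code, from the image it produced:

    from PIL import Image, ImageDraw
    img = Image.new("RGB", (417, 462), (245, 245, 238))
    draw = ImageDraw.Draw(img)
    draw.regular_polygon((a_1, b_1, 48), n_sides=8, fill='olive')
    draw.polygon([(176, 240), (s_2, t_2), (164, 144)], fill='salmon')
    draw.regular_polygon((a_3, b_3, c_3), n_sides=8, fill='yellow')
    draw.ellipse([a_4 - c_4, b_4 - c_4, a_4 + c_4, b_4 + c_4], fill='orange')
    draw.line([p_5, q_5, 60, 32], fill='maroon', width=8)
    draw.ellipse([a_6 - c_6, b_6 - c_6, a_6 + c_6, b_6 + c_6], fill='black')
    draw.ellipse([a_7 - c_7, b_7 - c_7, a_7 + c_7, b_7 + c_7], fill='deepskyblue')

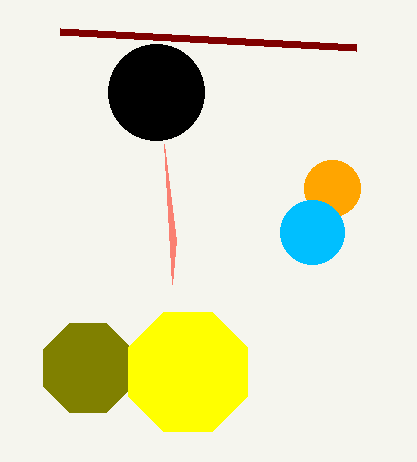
a_1 = 88
b_1 = 368
s_2 = 172
t_2 = 284
a_3 = 188
b_3 = 372
c_3 = 64
a_4 = 332
b_4 = 188
c_4 = 28
p_5 = 356
q_5 = 48
a_6 = 156
b_6 = 92
c_6 = 48
a_7 = 312
b_7 = 232
c_7 = 32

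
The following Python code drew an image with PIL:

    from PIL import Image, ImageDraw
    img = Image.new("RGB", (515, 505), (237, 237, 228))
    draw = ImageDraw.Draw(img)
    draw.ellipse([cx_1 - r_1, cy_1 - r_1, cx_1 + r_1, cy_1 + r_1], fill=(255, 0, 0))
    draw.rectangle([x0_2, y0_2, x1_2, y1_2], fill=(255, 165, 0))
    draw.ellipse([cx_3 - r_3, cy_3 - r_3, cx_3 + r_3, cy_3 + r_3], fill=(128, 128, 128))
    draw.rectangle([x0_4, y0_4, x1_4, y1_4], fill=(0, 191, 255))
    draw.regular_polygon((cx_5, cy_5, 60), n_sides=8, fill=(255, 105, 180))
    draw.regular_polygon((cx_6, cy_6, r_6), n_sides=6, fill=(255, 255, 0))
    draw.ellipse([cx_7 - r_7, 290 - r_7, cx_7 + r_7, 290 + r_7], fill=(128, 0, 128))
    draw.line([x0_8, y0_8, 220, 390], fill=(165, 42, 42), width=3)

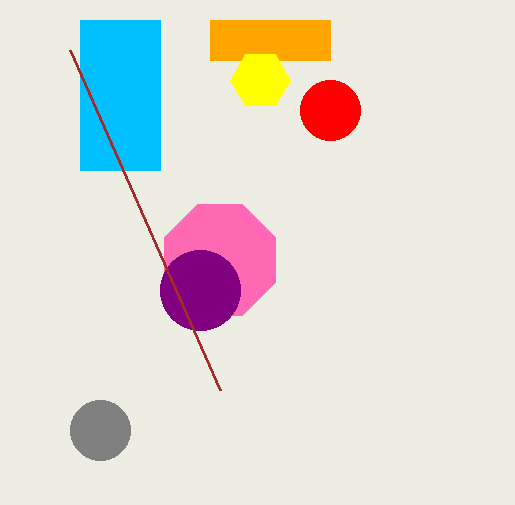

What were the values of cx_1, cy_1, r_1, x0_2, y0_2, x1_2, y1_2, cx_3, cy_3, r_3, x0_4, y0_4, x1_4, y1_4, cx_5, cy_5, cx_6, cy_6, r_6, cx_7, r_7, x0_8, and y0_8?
cx_1 = 330; cy_1 = 110; r_1 = 30; x0_2 = 210; y0_2 = 20; x1_2 = 330; y1_2 = 60; cx_3 = 100; cy_3 = 430; r_3 = 30; x0_4 = 80; y0_4 = 20; x1_4 = 160; y1_4 = 170; cx_5 = 220; cy_5 = 260; cx_6 = 260; cy_6 = 80; r_6 = 30; cx_7 = 200; r_7 = 40; x0_8 = 70; y0_8 = 50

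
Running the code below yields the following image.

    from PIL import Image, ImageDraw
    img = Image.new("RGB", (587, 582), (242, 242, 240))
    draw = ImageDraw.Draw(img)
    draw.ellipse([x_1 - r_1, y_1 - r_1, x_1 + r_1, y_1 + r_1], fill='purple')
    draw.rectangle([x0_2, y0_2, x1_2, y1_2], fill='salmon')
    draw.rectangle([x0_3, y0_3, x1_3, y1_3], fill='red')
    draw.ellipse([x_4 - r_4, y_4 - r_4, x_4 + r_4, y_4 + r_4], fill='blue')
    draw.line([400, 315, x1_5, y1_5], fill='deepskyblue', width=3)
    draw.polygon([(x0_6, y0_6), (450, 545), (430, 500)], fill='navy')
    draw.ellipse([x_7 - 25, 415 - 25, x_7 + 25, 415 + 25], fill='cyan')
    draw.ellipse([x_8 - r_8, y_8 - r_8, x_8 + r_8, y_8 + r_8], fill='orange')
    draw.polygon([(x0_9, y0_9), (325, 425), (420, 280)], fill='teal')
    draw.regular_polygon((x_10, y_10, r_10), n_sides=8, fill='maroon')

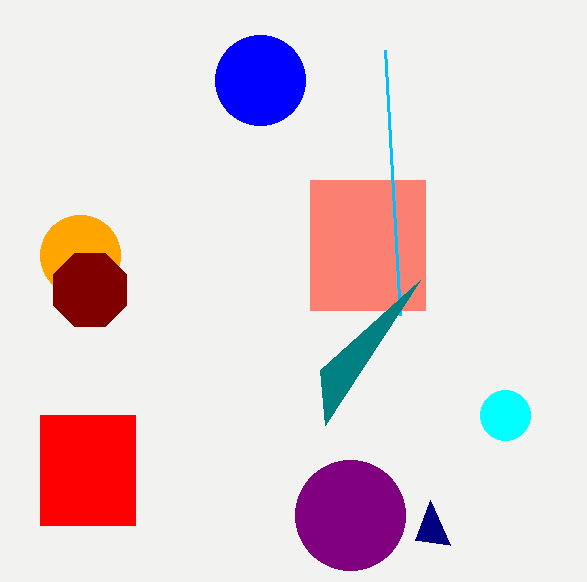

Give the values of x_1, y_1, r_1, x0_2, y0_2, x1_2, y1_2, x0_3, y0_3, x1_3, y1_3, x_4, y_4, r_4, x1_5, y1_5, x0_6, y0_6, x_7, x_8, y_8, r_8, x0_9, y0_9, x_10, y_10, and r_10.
x_1 = 350
y_1 = 515
r_1 = 55
x0_2 = 310
y0_2 = 180
x1_2 = 425
y1_2 = 310
x0_3 = 40
y0_3 = 415
x1_3 = 135
y1_3 = 525
x_4 = 260
y_4 = 80
r_4 = 45
x1_5 = 385
y1_5 = 50
x0_6 = 415
y0_6 = 540
x_7 = 505
x_8 = 80
y_8 = 255
r_8 = 40
x0_9 = 320
y0_9 = 370
x_10 = 90
y_10 = 290
r_10 = 40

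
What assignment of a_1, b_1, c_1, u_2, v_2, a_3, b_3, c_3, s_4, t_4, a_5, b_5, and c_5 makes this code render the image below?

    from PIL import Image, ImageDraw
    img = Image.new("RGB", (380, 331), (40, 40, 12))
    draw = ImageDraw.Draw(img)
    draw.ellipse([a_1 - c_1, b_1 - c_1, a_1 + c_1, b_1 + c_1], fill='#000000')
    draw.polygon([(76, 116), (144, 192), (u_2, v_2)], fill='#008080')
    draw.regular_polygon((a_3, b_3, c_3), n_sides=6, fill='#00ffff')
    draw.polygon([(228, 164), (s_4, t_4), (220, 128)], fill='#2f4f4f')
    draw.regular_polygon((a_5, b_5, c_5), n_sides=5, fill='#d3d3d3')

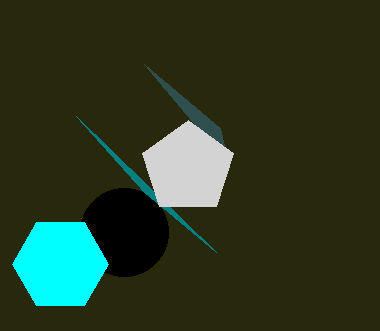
a_1 = 124
b_1 = 232
c_1 = 44
u_2 = 216
v_2 = 252
a_3 = 60
b_3 = 264
c_3 = 48
s_4 = 144
t_4 = 64
a_5 = 188
b_5 = 168
c_5 = 48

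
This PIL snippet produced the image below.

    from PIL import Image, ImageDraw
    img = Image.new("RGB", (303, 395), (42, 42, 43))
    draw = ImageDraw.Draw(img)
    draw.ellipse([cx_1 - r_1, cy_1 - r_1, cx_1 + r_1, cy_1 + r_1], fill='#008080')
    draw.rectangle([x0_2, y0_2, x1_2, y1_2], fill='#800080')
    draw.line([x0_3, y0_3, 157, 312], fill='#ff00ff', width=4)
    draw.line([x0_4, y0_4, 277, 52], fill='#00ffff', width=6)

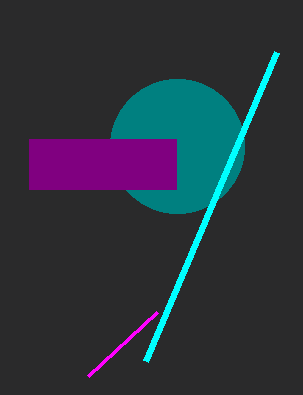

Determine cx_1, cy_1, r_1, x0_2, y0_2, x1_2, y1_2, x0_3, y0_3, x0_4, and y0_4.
cx_1 = 177
cy_1 = 146
r_1 = 67
x0_2 = 29
y0_2 = 139
x1_2 = 176
y1_2 = 189
x0_3 = 88
y0_3 = 376
x0_4 = 146
y0_4 = 361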